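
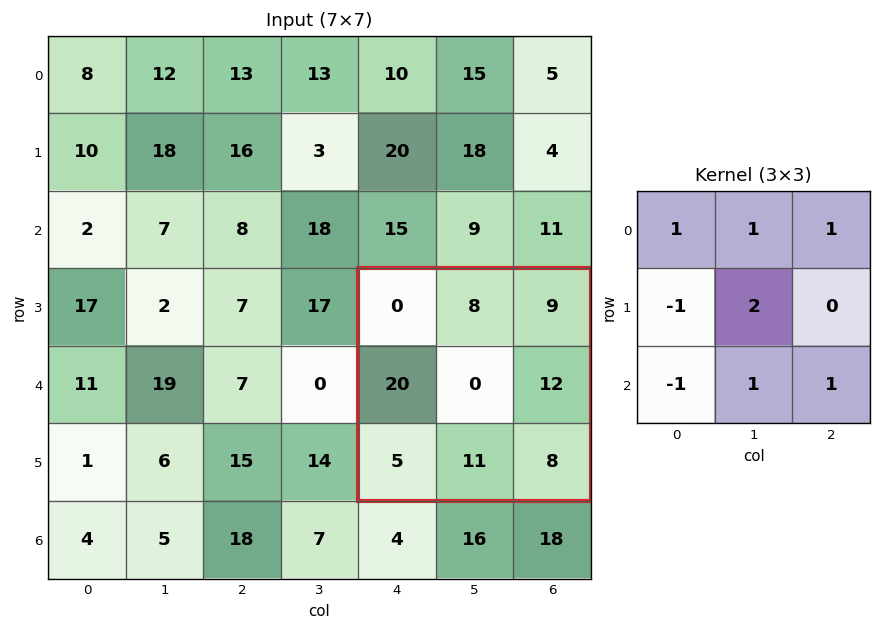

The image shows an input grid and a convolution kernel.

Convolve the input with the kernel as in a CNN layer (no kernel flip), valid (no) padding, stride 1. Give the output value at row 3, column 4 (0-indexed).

11

The receptive field on the input at this output position is [0 8 9 / 20 0 12 / 5 11 8]. Elementwise product with the kernel and sum: 0·1 + 8·1 + 9·1 + 20·-1 + 0·2 + 5·-1 + 11·1 + 8·1.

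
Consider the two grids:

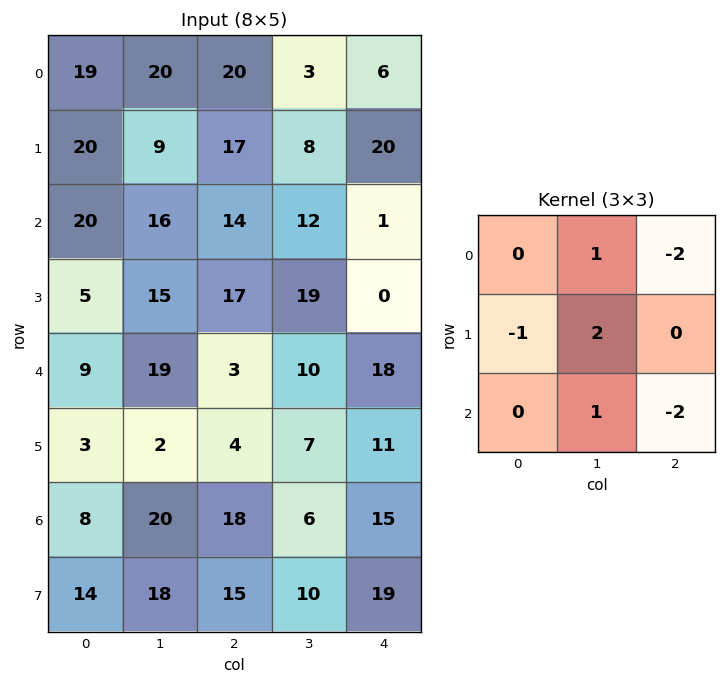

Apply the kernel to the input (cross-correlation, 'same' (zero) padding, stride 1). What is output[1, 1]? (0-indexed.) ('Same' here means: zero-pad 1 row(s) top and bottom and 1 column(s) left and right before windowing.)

-34

The receptive field on the zero-padded input at this output position is [19 20 20 / 20 9 17 / 20 16 14]. Elementwise product with the kernel and sum: 20·1 + 20·-2 + 20·-1 + 9·2 + 16·1 + 14·-2.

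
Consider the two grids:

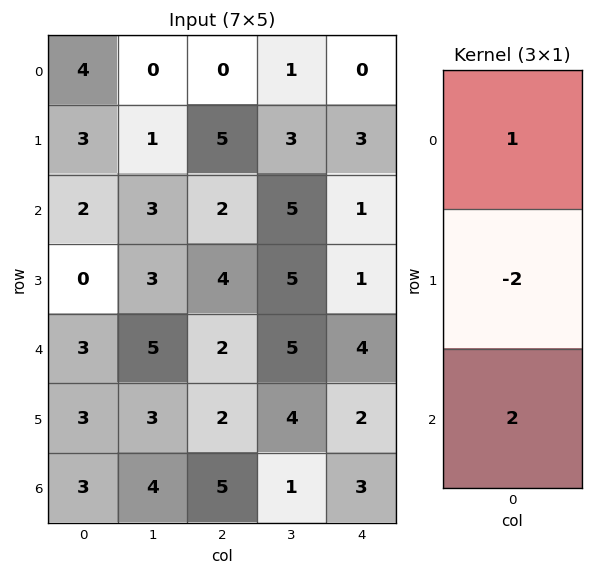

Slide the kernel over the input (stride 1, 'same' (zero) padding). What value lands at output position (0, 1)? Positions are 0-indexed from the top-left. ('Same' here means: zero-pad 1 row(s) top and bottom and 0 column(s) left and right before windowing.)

2

The receptive field on the zero-padded input at this output position is [0 / 0 / 1]. Elementwise product with the kernel and sum: 0·1 + 0·-2 + 1·2.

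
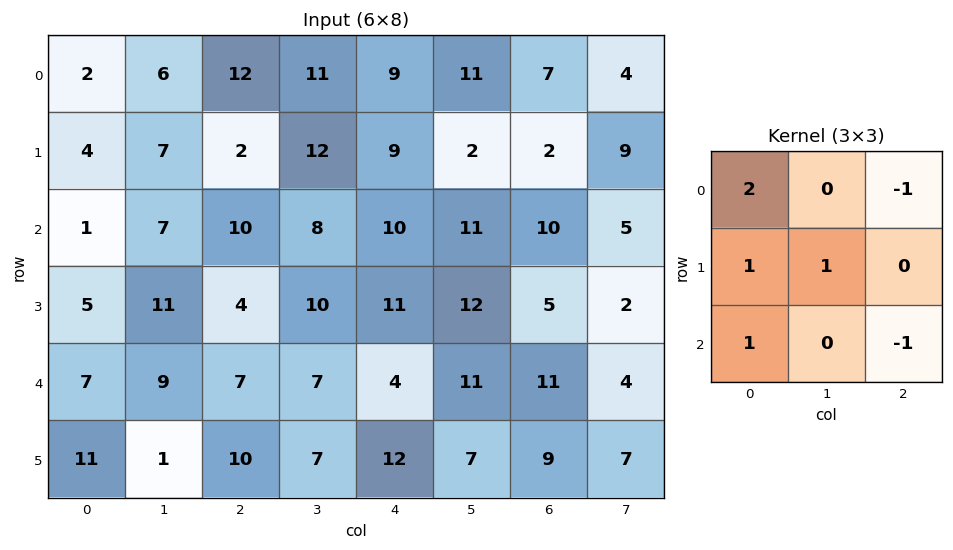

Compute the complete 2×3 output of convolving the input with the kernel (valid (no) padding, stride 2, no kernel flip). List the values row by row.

-6 29 22
8 27 26

Output[0,0]: The receptive field on the input at this output position is [2 6 12 / 4 7 2 / 1 7 10]. Elementwise product with the kernel and sum: 2·2 + 12·-1 + 4·1 + 7·1 + 1·1 + 10·-1.
Output[0,1]: The receptive field on the input at this output position is [12 11 9 / 2 12 9 / 10 8 10]. Elementwise product with the kernel and sum: 12·2 + 9·-1 + 2·1 + 12·1 + 10·1 + 10·-1.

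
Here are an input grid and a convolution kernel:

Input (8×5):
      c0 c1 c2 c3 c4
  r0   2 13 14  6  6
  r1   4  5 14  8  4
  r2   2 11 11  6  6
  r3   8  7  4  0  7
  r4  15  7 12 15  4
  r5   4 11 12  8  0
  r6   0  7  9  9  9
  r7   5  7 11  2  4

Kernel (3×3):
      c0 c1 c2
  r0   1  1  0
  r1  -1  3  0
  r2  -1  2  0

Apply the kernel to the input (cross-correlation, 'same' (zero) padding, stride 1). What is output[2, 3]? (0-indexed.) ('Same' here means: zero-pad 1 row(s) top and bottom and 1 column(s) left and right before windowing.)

The receptive field on the zero-padded input at this output position is [14 8 4 / 11 6 6 / 4 0 7]. Elementwise product with the kernel and sum: 14·1 + 8·1 + 11·-1 + 6·3 + 4·-1 + 0·2.

25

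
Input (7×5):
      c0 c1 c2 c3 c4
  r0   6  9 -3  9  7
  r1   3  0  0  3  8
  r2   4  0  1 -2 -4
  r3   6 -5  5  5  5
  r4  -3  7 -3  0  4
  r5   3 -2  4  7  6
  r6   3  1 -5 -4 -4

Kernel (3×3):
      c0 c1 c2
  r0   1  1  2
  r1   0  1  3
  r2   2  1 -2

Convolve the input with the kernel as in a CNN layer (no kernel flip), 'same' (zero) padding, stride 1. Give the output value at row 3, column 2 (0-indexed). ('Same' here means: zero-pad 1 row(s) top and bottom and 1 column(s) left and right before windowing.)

28

The receptive field on the zero-padded input at this output position is [0 1 -2 / -5 5 5 / 7 -3 0]. Elementwise product with the kernel and sum: 0·1 + 1·1 + -2·2 + 5·1 + 5·3 + 7·2 + -3·1 + 0·-2.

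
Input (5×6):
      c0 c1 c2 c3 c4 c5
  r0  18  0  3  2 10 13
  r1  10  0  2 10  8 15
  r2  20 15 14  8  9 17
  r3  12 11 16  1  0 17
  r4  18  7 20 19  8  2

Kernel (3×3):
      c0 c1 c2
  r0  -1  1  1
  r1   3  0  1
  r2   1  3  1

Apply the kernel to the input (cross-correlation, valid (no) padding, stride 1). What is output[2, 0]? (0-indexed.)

120

The receptive field on the input at this output position is [20 15 14 / 12 11 16 / 18 7 20]. Elementwise product with the kernel and sum: 20·-1 + 15·1 + 14·1 + 12·3 + 16·1 + 18·1 + 7·3 + 20·1.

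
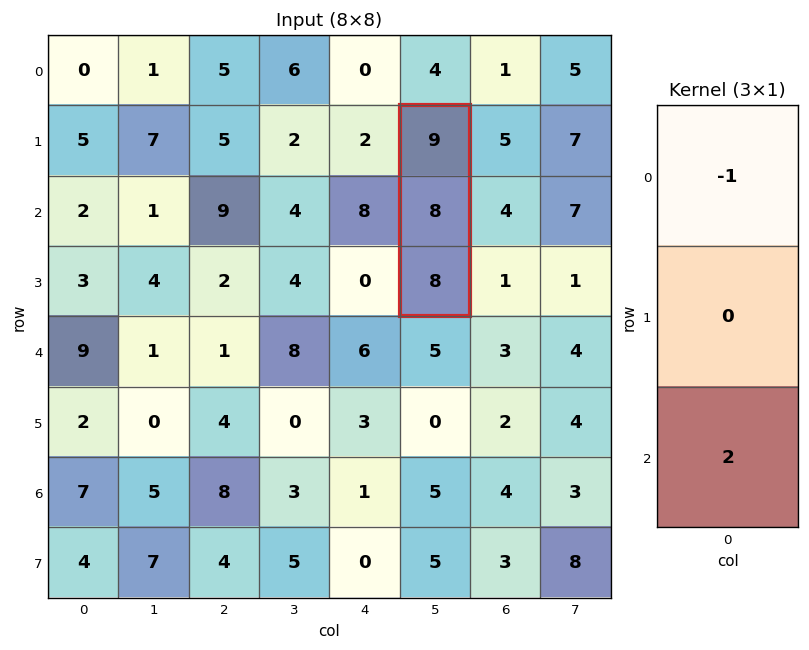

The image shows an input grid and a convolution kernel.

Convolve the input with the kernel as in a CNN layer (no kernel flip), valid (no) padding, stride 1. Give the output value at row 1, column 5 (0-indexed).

The receptive field on the input at this output position is [9 / 8 / 8]. Elementwise product with the kernel and sum: 9·-1 + 8·2.

7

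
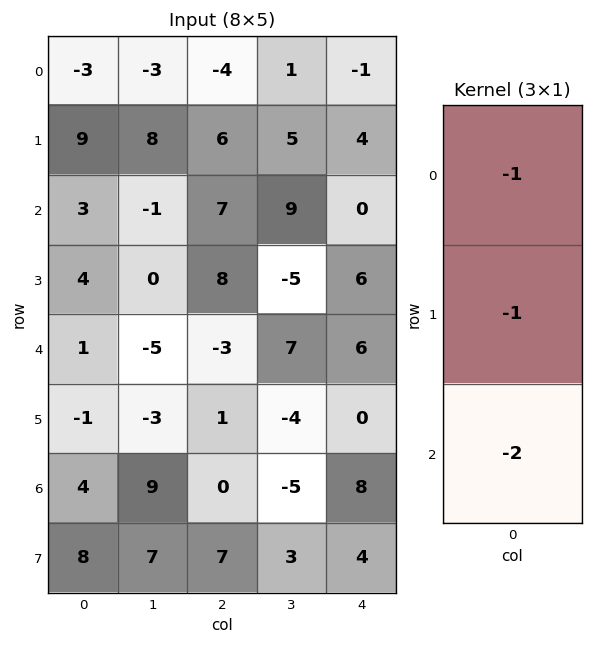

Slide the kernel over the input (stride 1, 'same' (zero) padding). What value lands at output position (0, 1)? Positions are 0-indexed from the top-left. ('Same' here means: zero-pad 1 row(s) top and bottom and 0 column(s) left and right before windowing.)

-13

The receptive field on the zero-padded input at this output position is [0 / -3 / 8]. Elementwise product with the kernel and sum: 0·-1 + -3·-1 + 8·-2.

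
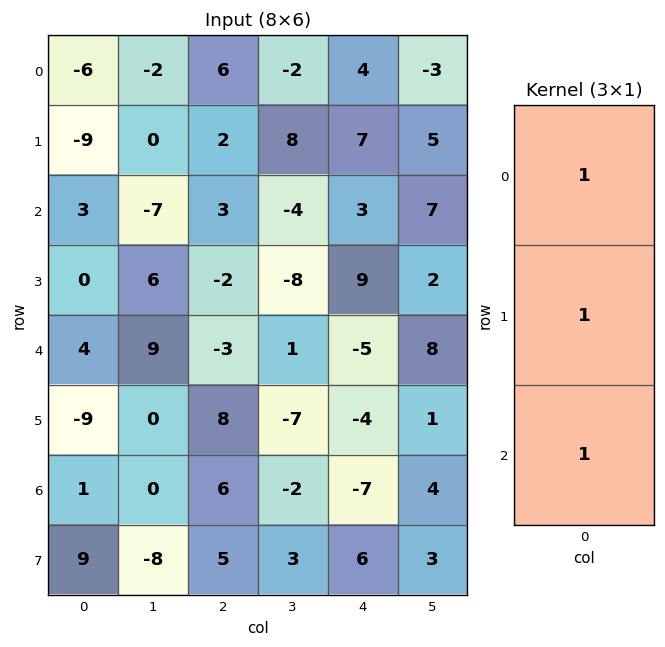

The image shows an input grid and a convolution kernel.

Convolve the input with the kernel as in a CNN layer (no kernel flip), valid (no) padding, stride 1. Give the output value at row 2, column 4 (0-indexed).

7

The receptive field on the input at this output position is [3 / 9 / -5]. Elementwise product with the kernel and sum: 3·1 + 9·1 + -5·1.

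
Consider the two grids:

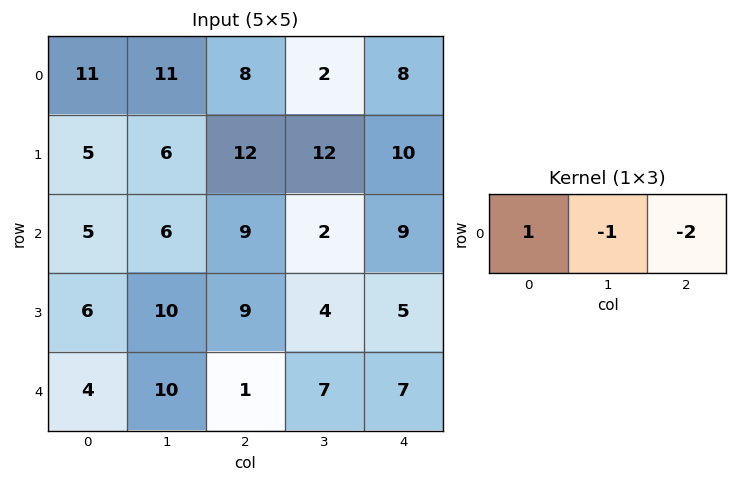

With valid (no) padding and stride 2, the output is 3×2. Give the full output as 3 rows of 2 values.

-16 -10
-19 -11
-8 -20

Output[0,0]: The receptive field on the input at this output position is [11 11 8]. Elementwise product with the kernel and sum: 11·1 + 11·-1 + 8·-2.
Output[0,1]: The receptive field on the input at this output position is [8 2 8]. Elementwise product with the kernel and sum: 8·1 + 2·-1 + 8·-2.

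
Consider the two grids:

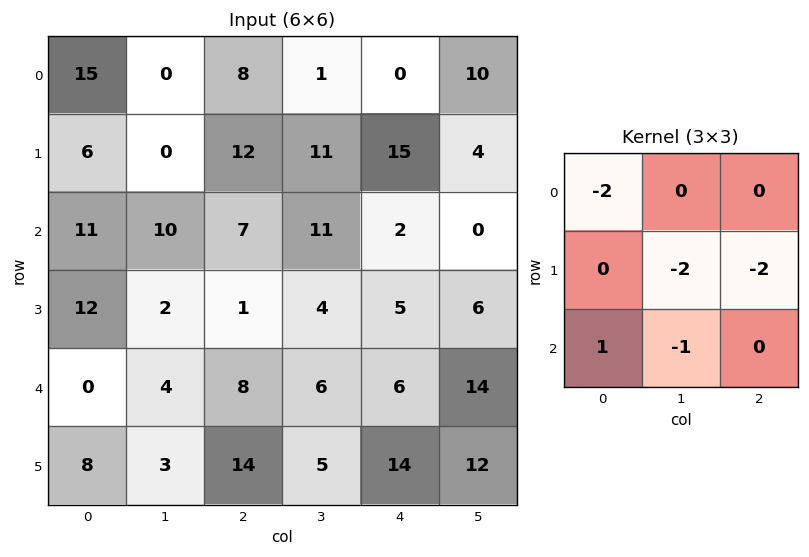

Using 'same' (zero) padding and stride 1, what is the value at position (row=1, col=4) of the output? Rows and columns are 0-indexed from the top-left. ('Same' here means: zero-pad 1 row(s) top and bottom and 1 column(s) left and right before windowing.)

-31

The receptive field on the zero-padded input at this output position is [1 0 10 / 11 15 4 / 11 2 0]. Elementwise product with the kernel and sum: 1·-2 + 15·-2 + 4·-2 + 11·1 + 2·-1.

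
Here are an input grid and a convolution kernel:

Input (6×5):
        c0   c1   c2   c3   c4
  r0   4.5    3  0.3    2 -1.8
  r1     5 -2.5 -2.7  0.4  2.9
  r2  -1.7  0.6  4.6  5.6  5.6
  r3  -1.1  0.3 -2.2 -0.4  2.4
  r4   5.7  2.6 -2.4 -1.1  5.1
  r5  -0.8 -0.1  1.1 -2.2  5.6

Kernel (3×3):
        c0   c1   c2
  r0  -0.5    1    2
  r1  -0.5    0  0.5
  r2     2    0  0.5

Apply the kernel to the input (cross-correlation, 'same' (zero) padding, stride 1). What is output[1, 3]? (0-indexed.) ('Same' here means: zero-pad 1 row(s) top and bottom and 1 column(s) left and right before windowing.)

The receptive field on the zero-padded input at this output position is [0.3 2 -1.8 / -2.7 0.4 2.9 / 4.6 5.6 5.6]. Elementwise product with the kernel and sum: 0.3·-0.5 + 2·1 + -1.8·2 + -2.7·-0.5 + 2.9·0.5 + 4.6·2 + 5.6·0.5.

13.05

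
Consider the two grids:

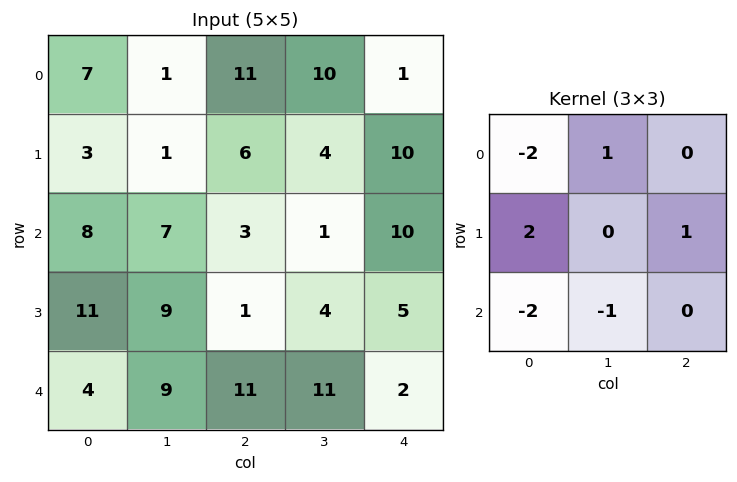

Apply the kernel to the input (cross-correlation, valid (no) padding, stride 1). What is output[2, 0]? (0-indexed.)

-3

The receptive field on the input at this output position is [8 7 3 / 11 9 1 / 4 9 11]. Elementwise product with the kernel and sum: 8·-2 + 7·1 + 11·2 + 1·1 + 4·-2 + 9·-1.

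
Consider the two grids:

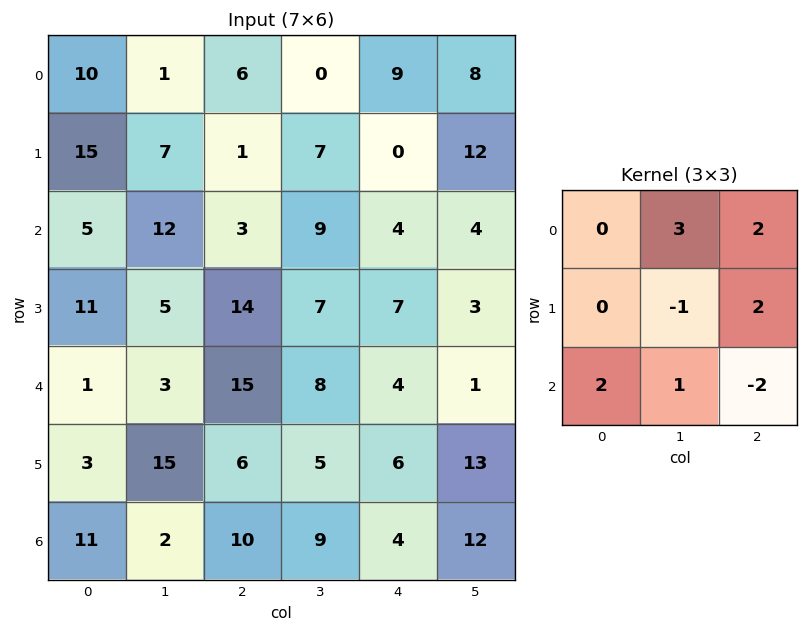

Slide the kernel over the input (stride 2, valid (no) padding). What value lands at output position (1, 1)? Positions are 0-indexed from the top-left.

The receptive field on the input at this output position is [3 9 4 / 14 7 7 / 15 8 4]. Elementwise product with the kernel and sum: 9·3 + 4·2 + 7·-1 + 7·2 + 15·2 + 8·1 + 4·-2.

72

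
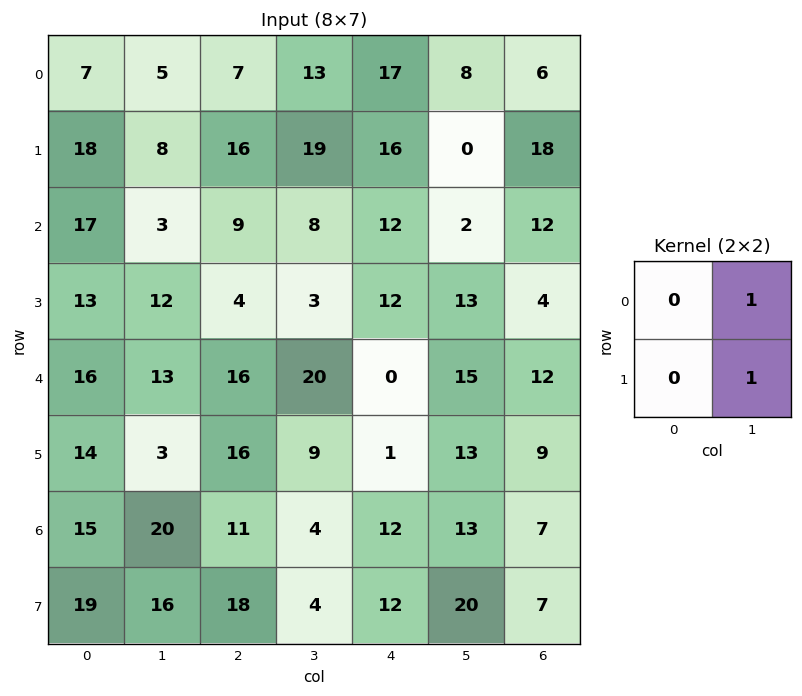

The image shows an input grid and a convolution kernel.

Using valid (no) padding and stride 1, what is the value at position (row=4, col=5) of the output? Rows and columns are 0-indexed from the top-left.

21

The receptive field on the input at this output position is [15 12 / 13 9]. Elementwise product with the kernel and sum: 12·1 + 9·1.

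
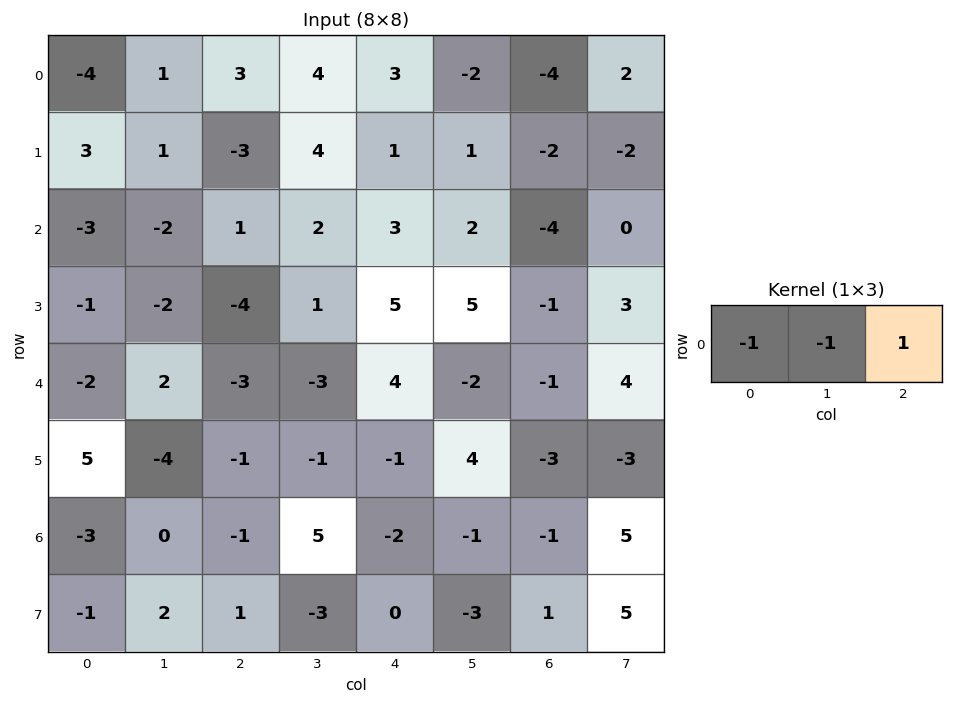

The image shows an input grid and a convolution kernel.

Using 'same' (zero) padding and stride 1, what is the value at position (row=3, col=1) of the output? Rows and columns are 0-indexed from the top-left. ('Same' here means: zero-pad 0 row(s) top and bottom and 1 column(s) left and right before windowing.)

The receptive field on the zero-padded input at this output position is [-1 -2 -4]. Elementwise product with the kernel and sum: -1·-1 + -2·-1 + -4·1.

-1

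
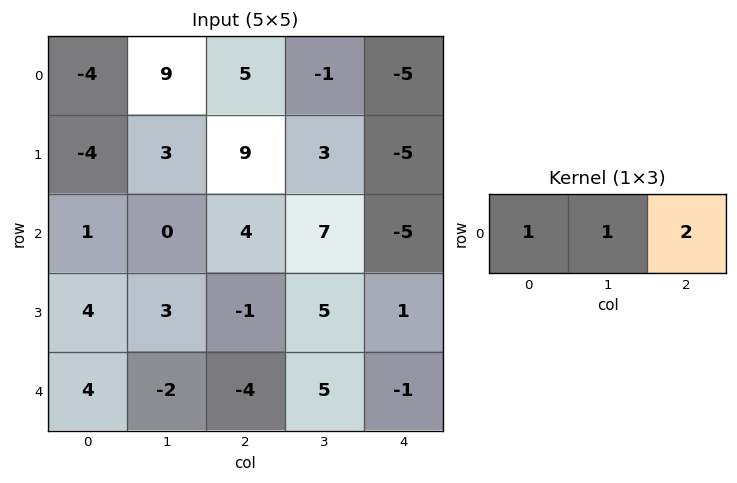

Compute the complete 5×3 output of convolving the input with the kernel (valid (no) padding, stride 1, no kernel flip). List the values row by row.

15 12 -6
17 18 2
9 18 1
5 12 6
-6 4 -1

Output[0,0]: The receptive field on the input at this output position is [-4 9 5]. Elementwise product with the kernel and sum: -4·1 + 9·1 + 5·2.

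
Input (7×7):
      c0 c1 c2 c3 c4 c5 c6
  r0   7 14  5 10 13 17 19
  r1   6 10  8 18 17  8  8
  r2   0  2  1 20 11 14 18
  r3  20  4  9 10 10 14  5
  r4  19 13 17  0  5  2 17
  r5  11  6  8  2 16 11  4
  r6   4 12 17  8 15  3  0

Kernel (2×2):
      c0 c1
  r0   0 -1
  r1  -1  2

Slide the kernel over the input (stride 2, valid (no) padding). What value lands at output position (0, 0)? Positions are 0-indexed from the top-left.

The receptive field on the input at this output position is [7 14 / 6 10]. Elementwise product with the kernel and sum: 14·-1 + 6·-1 + 10·2.

0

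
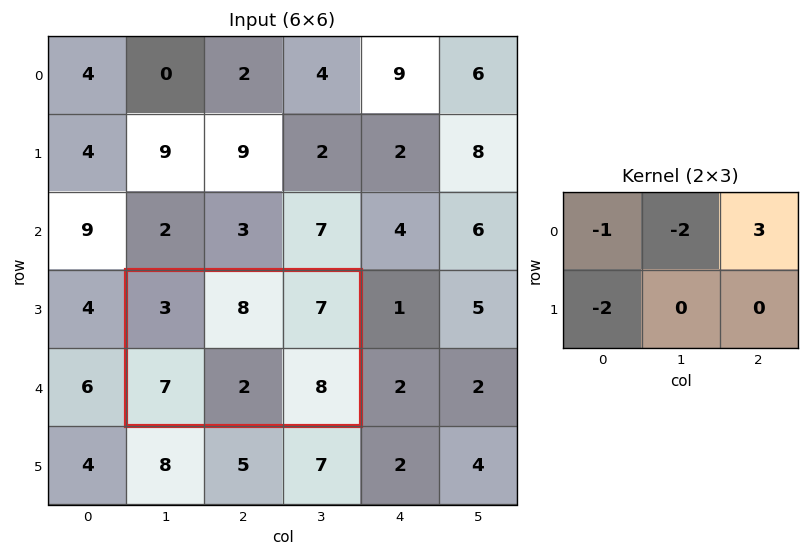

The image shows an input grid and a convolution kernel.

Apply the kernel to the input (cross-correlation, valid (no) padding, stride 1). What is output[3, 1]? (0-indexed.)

The receptive field on the input at this output position is [3 8 7 / 7 2 8]. Elementwise product with the kernel and sum: 3·-1 + 8·-2 + 7·3 + 7·-2.

-12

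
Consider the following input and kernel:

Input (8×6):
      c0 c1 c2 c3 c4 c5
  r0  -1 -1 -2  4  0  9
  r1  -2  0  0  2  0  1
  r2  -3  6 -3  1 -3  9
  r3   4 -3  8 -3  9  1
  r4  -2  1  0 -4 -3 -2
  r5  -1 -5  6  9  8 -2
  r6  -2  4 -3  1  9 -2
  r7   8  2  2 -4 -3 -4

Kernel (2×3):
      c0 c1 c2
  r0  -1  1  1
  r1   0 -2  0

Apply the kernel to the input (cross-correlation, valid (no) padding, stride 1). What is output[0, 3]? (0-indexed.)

The receptive field on the input at this output position is [4 0 9 / 2 0 1]. Elementwise product with the kernel and sum: 4·-1 + 0·1 + 9·1 + 0·-2.

5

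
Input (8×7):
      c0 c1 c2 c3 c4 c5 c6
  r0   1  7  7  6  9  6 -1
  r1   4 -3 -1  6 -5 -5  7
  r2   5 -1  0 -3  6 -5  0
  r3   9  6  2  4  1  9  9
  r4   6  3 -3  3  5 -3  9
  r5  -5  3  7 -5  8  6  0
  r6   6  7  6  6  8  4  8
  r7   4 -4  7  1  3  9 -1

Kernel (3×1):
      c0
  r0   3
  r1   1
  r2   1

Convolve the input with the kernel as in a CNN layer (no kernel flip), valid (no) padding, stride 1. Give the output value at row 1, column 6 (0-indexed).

The receptive field on the input at this output position is [7 / 0 / 9]. Elementwise product with the kernel and sum: 7·3 + 0·1 + 9·1.

30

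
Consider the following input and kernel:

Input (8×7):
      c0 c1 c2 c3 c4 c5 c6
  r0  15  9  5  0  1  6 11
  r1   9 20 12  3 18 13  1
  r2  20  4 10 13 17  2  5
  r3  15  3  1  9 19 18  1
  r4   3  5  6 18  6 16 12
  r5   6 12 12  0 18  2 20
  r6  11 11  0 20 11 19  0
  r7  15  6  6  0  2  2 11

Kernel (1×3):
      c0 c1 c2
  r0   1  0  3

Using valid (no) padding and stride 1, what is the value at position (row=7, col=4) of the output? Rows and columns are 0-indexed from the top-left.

The receptive field on the input at this output position is [2 2 11]. Elementwise product with the kernel and sum: 2·1 + 11·3.

35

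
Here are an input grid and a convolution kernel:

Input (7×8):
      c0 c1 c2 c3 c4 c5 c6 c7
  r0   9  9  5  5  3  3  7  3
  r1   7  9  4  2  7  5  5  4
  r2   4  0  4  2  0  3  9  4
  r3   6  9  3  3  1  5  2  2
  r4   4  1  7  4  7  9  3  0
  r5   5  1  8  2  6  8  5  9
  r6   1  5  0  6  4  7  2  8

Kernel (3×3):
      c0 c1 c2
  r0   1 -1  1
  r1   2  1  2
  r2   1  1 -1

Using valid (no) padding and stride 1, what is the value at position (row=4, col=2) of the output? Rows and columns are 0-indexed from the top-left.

The receptive field on the input at this output position is [7 4 7 / 8 2 6 / 0 6 4]. Elementwise product with the kernel and sum: 7·1 + 4·-1 + 7·1 + 8·2 + 2·1 + 6·2 + 0·1 + 6·1 + 4·-1.

42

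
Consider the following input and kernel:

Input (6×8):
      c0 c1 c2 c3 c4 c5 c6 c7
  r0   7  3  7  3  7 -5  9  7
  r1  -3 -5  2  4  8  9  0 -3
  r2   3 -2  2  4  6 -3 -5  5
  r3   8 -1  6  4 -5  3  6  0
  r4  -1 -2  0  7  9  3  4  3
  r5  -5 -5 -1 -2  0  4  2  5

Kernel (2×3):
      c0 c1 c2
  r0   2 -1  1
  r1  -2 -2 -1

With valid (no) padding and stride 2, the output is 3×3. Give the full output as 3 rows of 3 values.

32 -2 -6
-10 -9 8
21 8 9

Output[0,0]: The receptive field on the input at this output position is [7 3 7 / -3 -5 2]. Elementwise product with the kernel and sum: 7·2 + 3·-1 + 7·1 + -3·-2 + -5·-2 + 2·-1.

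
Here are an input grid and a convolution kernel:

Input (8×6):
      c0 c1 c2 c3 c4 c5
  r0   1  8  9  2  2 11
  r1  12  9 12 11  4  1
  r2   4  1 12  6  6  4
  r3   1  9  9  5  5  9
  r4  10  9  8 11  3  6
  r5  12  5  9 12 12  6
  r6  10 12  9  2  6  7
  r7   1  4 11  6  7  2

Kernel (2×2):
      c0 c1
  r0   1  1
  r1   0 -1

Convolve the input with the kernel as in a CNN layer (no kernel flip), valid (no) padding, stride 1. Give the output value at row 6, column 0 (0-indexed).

18

The receptive field on the input at this output position is [10 12 / 1 4]. Elementwise product with the kernel and sum: 10·1 + 12·1 + 4·-1.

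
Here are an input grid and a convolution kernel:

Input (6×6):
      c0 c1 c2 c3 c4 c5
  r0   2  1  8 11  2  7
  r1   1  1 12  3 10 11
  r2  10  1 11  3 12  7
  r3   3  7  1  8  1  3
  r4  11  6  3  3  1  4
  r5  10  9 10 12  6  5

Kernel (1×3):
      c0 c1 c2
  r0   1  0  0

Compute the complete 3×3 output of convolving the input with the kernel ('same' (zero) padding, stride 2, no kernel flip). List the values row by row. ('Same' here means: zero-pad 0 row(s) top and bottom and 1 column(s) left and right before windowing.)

Output[0,0]: The receptive field on the zero-padded input at this output position is [0 2 1]. Elementwise product with the kernel and sum: 0·1.

0 1 11
0 1 3
0 6 3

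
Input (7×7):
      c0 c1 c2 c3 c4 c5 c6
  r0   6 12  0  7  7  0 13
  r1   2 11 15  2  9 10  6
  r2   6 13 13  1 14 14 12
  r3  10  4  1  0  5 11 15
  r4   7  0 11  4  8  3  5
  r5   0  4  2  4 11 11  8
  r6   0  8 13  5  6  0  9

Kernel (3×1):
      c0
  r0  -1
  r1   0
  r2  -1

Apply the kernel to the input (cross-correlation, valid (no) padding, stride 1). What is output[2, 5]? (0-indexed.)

-17

The receptive field on the input at this output position is [14 / 11 / 3]. Elementwise product with the kernel and sum: 14·-1 + 3·-1.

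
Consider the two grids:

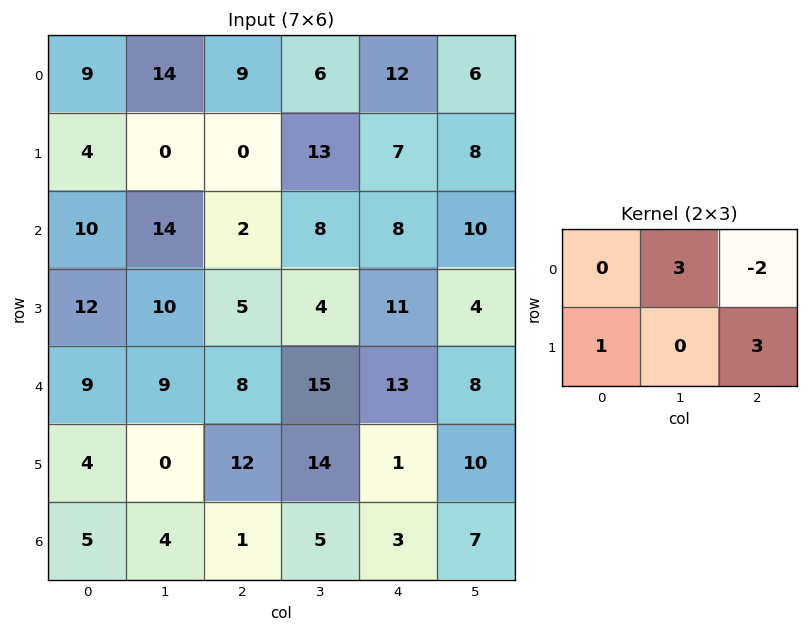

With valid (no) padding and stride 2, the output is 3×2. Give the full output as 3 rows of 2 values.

28 15
65 46
51 34

Output[0,0]: The receptive field on the input at this output position is [9 14 9 / 4 0 0]. Elementwise product with the kernel and sum: 14·3 + 9·-2 + 4·1 + 0·3.
Output[0,1]: The receptive field on the input at this output position is [9 6 12 / 0 13 7]. Elementwise product with the kernel and sum: 6·3 + 12·-2 + 0·1 + 7·3.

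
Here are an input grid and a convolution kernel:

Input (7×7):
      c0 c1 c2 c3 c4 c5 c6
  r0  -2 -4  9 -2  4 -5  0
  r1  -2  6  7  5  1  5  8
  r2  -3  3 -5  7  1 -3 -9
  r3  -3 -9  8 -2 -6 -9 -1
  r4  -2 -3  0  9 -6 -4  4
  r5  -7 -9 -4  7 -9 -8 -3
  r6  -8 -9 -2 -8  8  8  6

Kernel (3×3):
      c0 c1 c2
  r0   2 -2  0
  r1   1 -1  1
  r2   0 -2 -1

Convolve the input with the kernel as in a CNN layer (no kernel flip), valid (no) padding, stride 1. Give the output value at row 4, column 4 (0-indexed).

The receptive field on the input at this output position is [-6 -4 4 / -9 -8 -3 / 8 8 6]. Elementwise product with the kernel and sum: -6·2 + -4·-2 + -9·1 + -8·-1 + -3·1 + 8·-2 + 6·-1.

-30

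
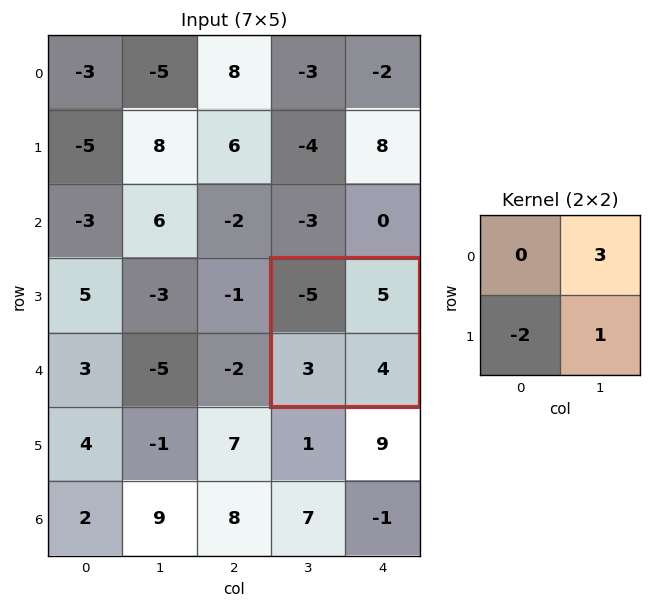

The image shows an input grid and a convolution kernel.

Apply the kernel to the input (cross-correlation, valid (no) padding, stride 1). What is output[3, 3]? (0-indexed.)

The receptive field on the input at this output position is [-5 5 / 3 4]. Elementwise product with the kernel and sum: 5·3 + 3·-2 + 4·1.

13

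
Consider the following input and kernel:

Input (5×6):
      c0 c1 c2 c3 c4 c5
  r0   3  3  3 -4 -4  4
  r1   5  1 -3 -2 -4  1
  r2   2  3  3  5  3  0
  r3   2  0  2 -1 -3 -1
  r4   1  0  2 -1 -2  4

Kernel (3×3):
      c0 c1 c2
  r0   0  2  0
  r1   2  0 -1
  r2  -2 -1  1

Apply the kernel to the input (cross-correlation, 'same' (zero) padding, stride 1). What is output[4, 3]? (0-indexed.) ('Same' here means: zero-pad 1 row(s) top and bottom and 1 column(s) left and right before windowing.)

The receptive field on the zero-padded input at this output position is [2 -1 -3 / 2 -1 -2 / 0 0 0]. Elementwise product with the kernel and sum: -1·2 + 2·2 + -2·-1 + 0·-2 + 0·-1 + 0·1.

4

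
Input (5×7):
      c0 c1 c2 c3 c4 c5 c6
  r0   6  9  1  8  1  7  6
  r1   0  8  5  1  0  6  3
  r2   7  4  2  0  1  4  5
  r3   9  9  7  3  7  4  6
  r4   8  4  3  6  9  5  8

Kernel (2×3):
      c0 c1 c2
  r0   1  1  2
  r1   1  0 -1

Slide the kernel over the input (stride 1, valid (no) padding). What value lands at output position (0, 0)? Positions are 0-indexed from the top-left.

12

The receptive field on the input at this output position is [6 9 1 / 0 8 5]. Elementwise product with the kernel and sum: 6·1 + 9·1 + 1·2 + 0·1 + 5·-1.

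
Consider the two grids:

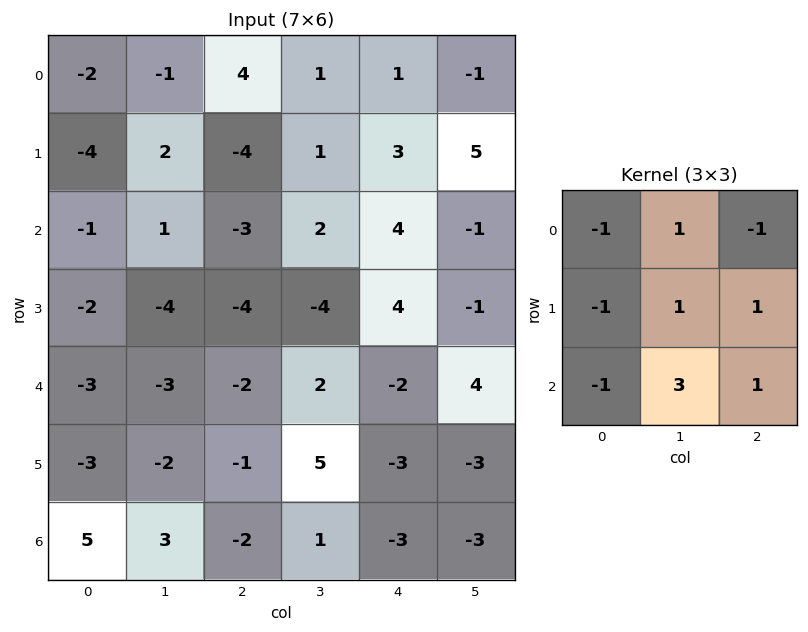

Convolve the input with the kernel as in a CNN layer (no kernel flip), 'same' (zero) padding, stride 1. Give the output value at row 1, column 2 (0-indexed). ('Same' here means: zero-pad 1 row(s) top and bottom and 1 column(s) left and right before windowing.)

The receptive field on the zero-padded input at this output position is [-1 4 1 / 2 -4 1 / 1 -3 2]. Elementwise product with the kernel and sum: -1·-1 + 4·1 + 1·-1 + 2·-1 + -4·1 + 1·1 + 1·-1 + -3·3 + 2·1.

-9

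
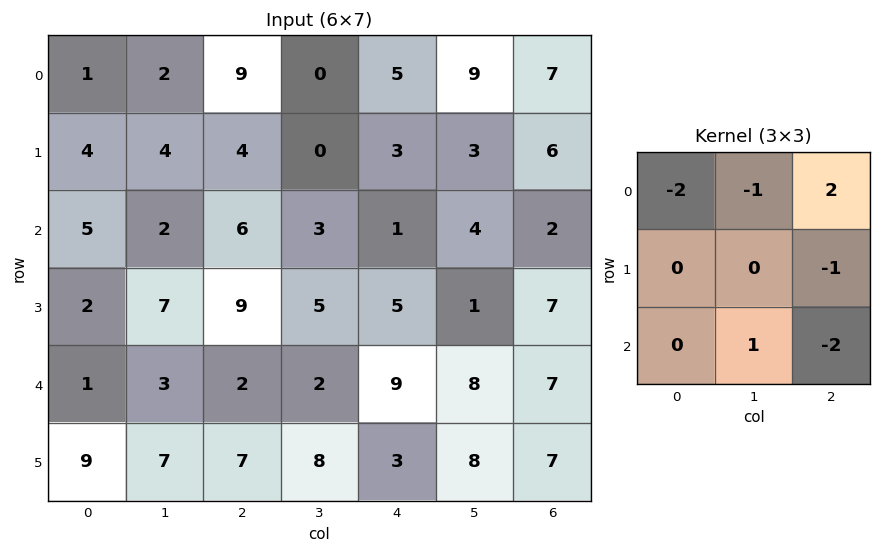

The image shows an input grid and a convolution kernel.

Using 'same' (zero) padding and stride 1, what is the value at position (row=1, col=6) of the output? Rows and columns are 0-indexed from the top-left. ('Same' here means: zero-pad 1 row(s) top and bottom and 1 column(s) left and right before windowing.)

The receptive field on the zero-padded input at this output position is [9 7 0 / 3 6 0 / 4 2 0]. Elementwise product with the kernel and sum: 9·-2 + 7·-1 + 0·2 + 0·-1 + 2·1 + 0·-2.

-23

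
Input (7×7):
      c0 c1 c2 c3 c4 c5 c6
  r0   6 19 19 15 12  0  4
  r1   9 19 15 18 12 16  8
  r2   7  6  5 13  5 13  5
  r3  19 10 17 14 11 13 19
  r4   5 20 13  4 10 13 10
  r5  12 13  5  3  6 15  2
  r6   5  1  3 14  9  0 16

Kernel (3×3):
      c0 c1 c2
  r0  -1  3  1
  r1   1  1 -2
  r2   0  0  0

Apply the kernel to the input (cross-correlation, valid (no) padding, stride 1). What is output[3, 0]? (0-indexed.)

27

The receptive field on the input at this output position is [19 10 17 / 5 20 13 / 12 13 5]. Elementwise product with the kernel and sum: 19·-1 + 10·3 + 17·1 + 5·1 + 20·1 + 13·-2.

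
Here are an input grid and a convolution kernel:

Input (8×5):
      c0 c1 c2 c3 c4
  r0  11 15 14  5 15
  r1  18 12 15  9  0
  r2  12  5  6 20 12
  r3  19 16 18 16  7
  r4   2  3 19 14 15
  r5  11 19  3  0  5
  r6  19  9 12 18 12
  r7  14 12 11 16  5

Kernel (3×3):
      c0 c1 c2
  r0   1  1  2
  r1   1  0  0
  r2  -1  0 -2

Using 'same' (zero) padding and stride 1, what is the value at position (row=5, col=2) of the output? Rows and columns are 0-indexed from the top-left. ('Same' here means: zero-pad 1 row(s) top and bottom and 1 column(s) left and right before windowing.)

24

The receptive field on the zero-padded input at this output position is [3 19 14 / 19 3 0 / 9 12 18]. Elementwise product with the kernel and sum: 3·1 + 19·1 + 14·2 + 19·1 + 9·-1 + 18·-2.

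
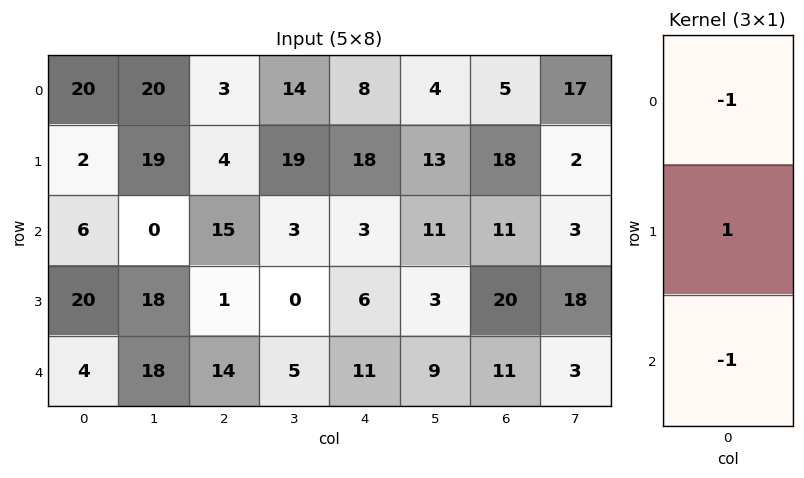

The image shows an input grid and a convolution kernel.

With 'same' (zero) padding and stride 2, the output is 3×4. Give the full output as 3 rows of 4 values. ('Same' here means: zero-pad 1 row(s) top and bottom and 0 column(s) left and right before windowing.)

18 -1 -10 -13
-16 10 -21 -27
-16 13 5 -9

Output[0,0]: The receptive field on the zero-padded input at this output position is [0 / 20 / 2]. Elementwise product with the kernel and sum: 0·-1 + 20·1 + 2·-1.
Output[0,1]: The receptive field on the zero-padded input at this output position is [0 / 3 / 4]. Elementwise product with the kernel and sum: 0·-1 + 3·1 + 4·-1.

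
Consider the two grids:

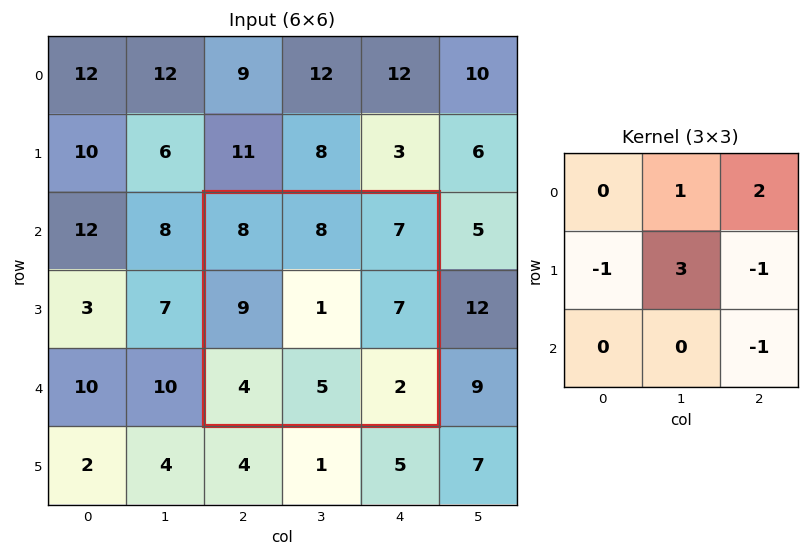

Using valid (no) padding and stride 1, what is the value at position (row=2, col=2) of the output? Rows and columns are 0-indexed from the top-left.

7

The receptive field on the input at this output position is [8 8 7 / 9 1 7 / 4 5 2]. Elementwise product with the kernel and sum: 8·1 + 7·2 + 9·-1 + 1·3 + 7·-1 + 2·-1.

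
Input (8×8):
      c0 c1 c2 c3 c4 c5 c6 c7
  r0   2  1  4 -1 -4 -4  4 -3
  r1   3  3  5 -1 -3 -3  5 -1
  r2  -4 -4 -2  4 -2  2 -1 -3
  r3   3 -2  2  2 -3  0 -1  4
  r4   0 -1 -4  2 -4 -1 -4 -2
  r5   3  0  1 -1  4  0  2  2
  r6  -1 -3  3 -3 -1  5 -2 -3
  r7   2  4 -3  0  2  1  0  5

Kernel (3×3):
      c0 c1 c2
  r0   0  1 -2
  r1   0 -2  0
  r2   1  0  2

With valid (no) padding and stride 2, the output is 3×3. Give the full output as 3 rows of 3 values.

-21 3 -10
-4 -8 -8
12 13 2

Output[0,0]: The receptive field on the input at this output position is [2 1 4 / 3 3 5 / -4 -4 -2]. Elementwise product with the kernel and sum: 1·1 + 4·-2 + 3·-2 + -4·1 + -2·2.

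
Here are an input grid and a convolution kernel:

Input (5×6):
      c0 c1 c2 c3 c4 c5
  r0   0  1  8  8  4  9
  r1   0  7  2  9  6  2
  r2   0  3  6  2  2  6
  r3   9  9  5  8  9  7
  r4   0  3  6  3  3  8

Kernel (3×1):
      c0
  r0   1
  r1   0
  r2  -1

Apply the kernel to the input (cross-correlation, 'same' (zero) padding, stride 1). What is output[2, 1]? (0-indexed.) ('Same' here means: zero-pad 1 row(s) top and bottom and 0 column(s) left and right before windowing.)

-2

The receptive field on the zero-padded input at this output position is [7 / 3 / 9]. Elementwise product with the kernel and sum: 7·1 + 9·-1.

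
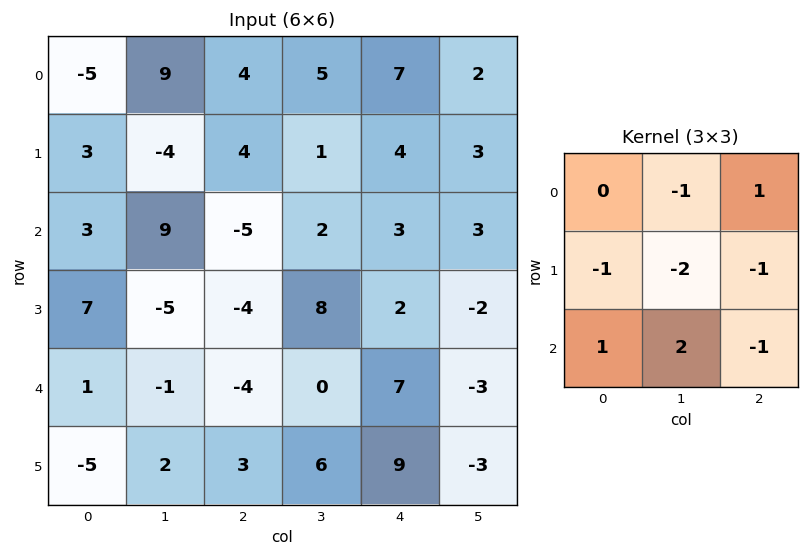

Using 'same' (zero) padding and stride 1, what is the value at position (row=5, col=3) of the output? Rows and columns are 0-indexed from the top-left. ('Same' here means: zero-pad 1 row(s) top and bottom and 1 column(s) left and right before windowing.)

-17

The receptive field on the zero-padded input at this output position is [-4 0 7 / 3 6 9 / 0 0 0]. Elementwise product with the kernel and sum: 0·-1 + 7·1 + 3·-1 + 6·-2 + 9·-1 + 0·1 + 0·2 + 0·-1.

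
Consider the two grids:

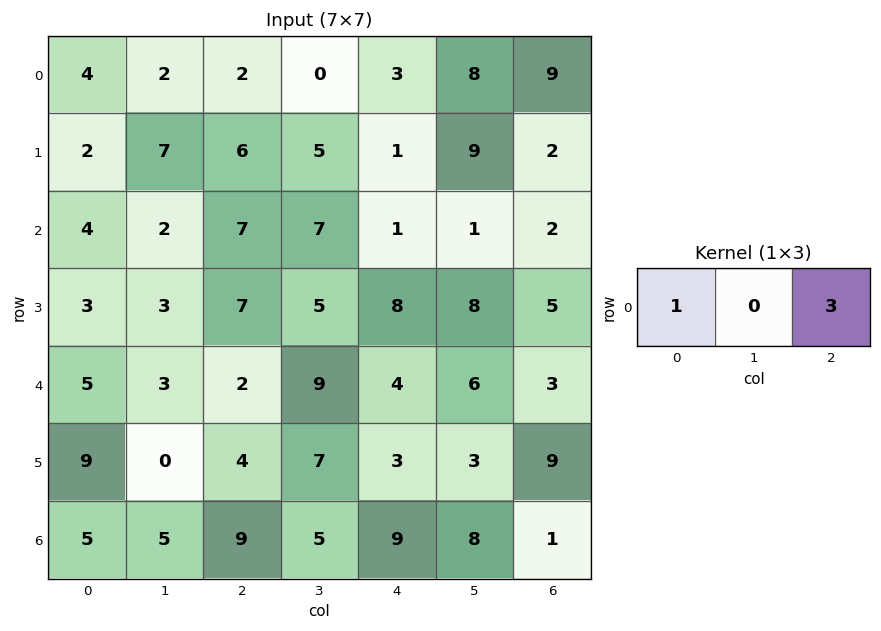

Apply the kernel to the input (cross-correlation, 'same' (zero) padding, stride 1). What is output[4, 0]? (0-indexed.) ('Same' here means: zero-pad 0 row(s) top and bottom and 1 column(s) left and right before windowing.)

The receptive field on the zero-padded input at this output position is [0 5 3]. Elementwise product with the kernel and sum: 0·1 + 3·3.

9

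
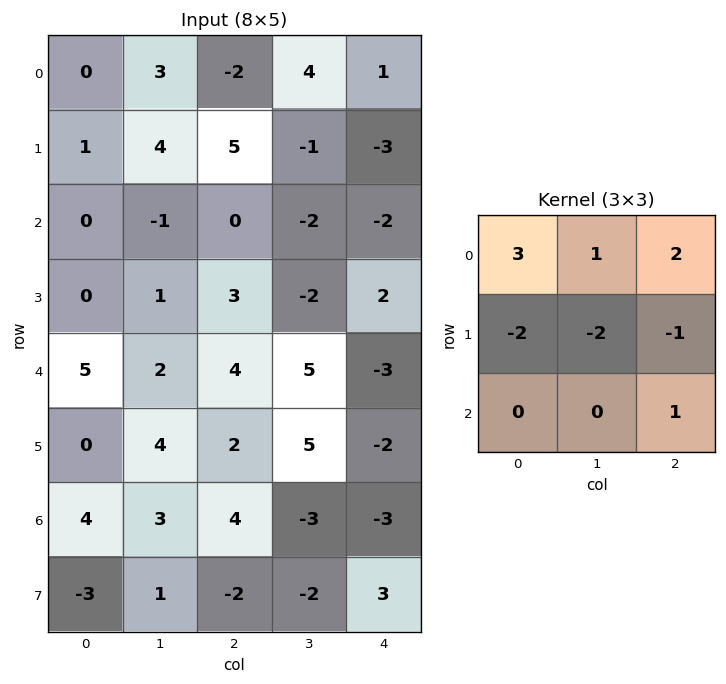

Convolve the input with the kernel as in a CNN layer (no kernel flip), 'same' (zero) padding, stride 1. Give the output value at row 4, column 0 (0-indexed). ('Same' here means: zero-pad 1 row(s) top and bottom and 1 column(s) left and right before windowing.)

-6

The receptive field on the zero-padded input at this output position is [0 0 1 / 0 5 2 / 0 0 4]. Elementwise product with the kernel and sum: 0·3 + 0·1 + 1·2 + 0·-2 + 5·-2 + 2·-1 + 4·1.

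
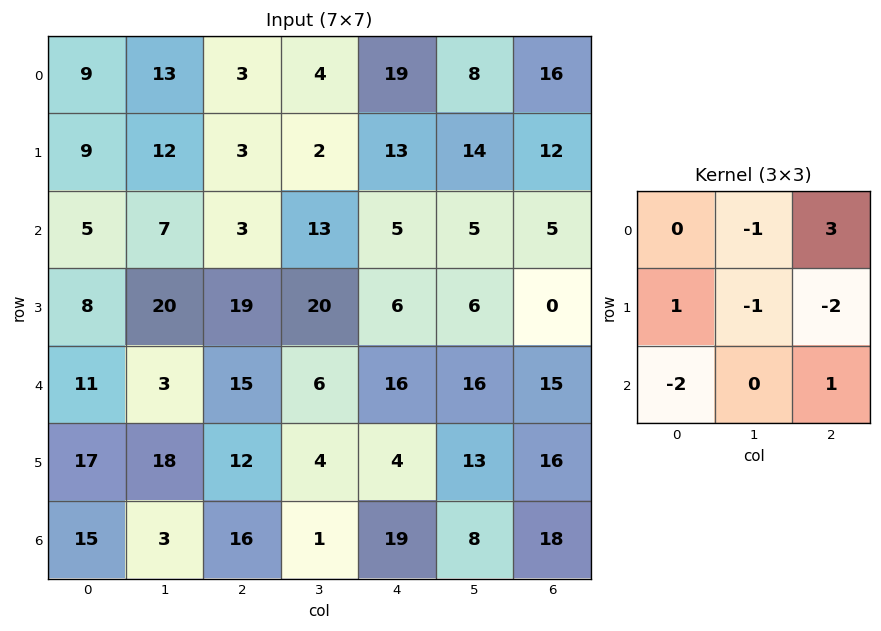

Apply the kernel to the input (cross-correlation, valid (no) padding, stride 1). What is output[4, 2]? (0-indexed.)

The receptive field on the input at this output position is [15 6 16 / 12 4 4 / 16 1 19]. Elementwise product with the kernel and sum: 6·-1 + 16·3 + 12·1 + 4·-1 + 4·-2 + 16·-2 + 19·1.

29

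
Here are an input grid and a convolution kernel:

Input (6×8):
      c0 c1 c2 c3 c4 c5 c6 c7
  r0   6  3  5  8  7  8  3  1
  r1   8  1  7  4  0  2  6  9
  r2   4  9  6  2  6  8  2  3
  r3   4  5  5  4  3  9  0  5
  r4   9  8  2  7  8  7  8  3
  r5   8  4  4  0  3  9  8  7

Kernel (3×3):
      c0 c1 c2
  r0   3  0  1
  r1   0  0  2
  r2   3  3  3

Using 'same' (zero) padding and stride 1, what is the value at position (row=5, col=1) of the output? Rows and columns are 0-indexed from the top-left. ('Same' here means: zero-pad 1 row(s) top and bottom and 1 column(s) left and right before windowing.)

37

The receptive field on the zero-padded input at this output position is [9 8 2 / 8 4 4 / 0 0 0]. Elementwise product with the kernel and sum: 9·3 + 2·1 + 4·2 + 0·3 + 0·3 + 0·3.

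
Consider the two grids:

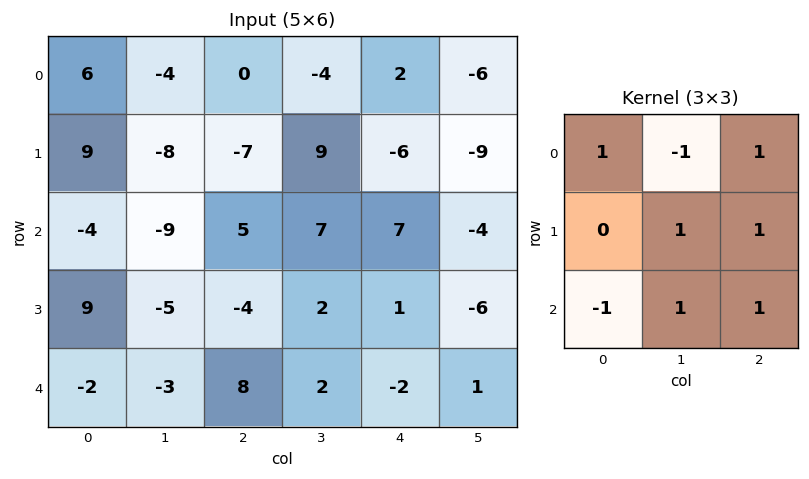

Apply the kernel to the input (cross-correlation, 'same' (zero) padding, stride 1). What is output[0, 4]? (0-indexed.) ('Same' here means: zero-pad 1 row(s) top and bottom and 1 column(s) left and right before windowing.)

-28

The receptive field on the zero-padded input at this output position is [0 0 0 / -4 2 -6 / 9 -6 -9]. Elementwise product with the kernel and sum: 0·1 + 0·-1 + 0·1 + 2·1 + -6·1 + 9·-1 + -6·1 + -9·1.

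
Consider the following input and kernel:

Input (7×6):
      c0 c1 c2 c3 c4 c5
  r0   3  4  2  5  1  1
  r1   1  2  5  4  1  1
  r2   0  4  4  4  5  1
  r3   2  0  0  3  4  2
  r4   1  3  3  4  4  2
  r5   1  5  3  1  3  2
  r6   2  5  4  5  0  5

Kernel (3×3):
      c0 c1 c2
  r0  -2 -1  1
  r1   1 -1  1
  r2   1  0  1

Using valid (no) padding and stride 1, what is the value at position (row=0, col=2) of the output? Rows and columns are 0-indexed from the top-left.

The receptive field on the input at this output position is [2 5 1 / 5 4 1 / 4 4 5]. Elementwise product with the kernel and sum: 2·-2 + 5·-1 + 1·1 + 5·1 + 4·-1 + 1·1 + 4·1 + 5·1.

3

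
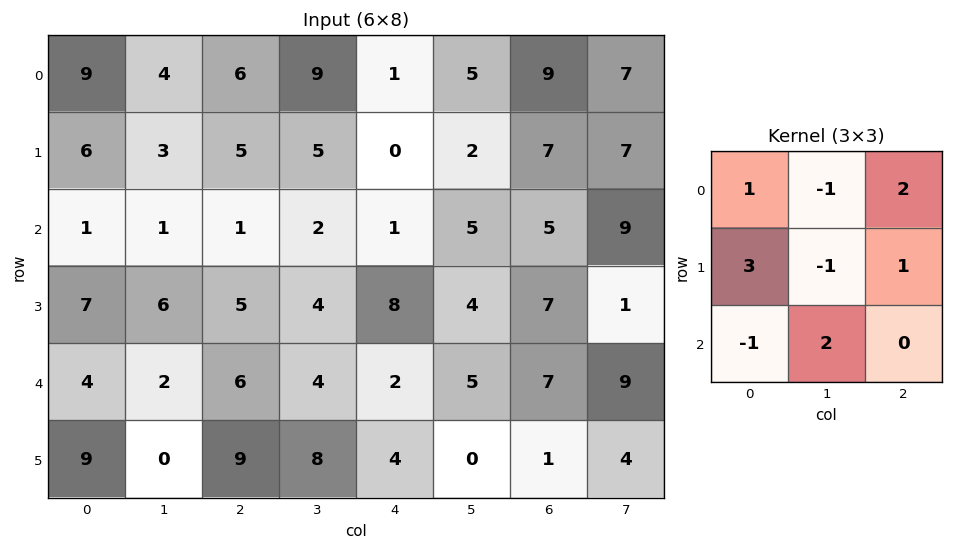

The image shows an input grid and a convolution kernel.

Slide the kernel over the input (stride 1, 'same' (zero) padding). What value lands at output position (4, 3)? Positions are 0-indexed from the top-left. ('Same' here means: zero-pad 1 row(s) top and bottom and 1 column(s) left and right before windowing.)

The receptive field on the zero-padded input at this output position is [5 4 8 / 6 4 2 / 9 8 4]. Elementwise product with the kernel and sum: 5·1 + 4·-1 + 8·2 + 6·3 + 4·-1 + 2·1 + 9·-1 + 8·2.

40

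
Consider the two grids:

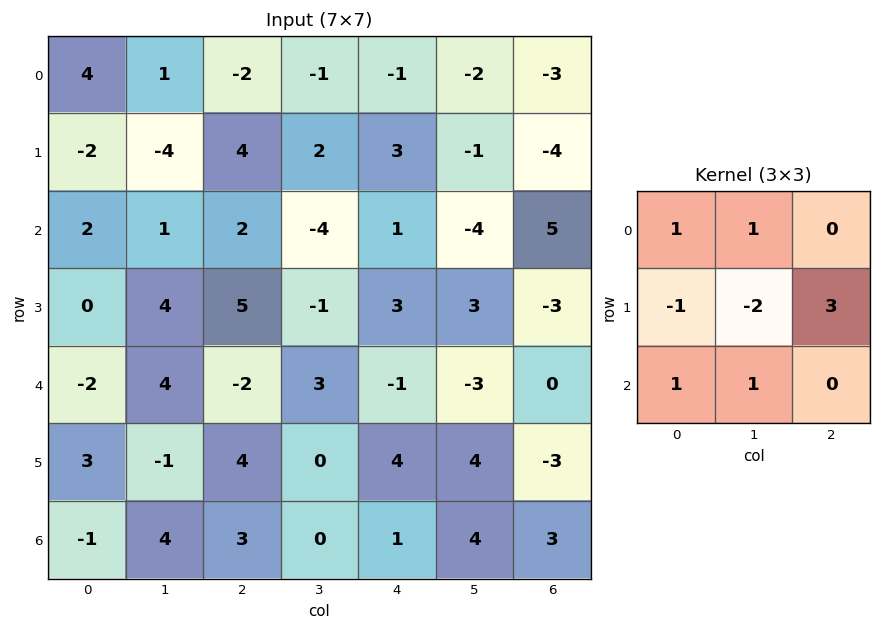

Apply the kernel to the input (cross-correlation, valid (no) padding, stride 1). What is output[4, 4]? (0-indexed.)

The receptive field on the input at this output position is [-1 -3 0 / 4 4 -3 / 1 4 3]. Elementwise product with the kernel and sum: -1·1 + -3·1 + 4·-1 + 4·-2 + -3·3 + 1·1 + 4·1.

-20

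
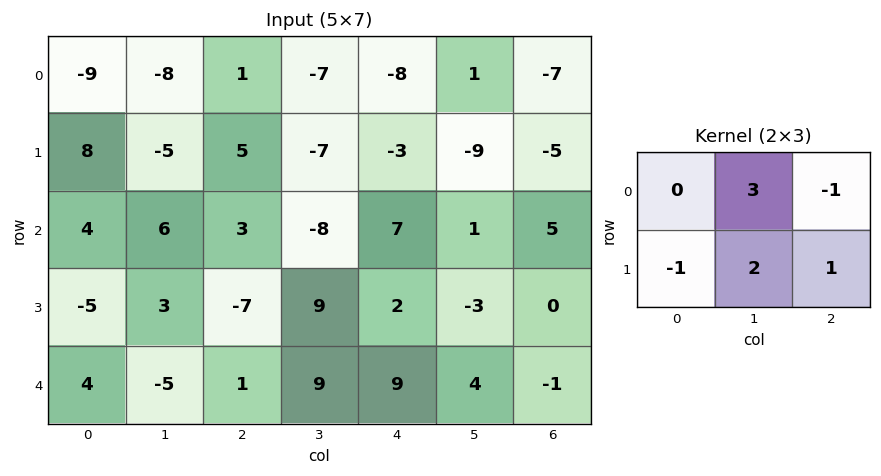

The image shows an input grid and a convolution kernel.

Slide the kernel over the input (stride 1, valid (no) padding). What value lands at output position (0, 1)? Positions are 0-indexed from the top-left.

18

The receptive field on the input at this output position is [-8 1 -7 / -5 5 -7]. Elementwise product with the kernel and sum: 1·3 + -7·-1 + -5·-1 + 5·2 + -7·1.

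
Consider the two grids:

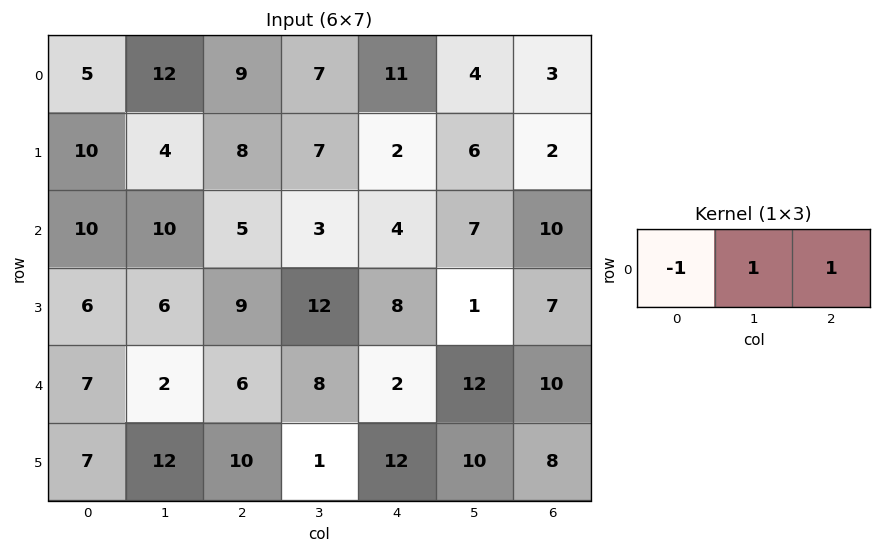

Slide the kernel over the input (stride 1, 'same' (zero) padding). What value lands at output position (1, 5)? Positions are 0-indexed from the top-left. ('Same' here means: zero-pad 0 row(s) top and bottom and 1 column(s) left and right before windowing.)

The receptive field on the zero-padded input at this output position is [2 6 2]. Elementwise product with the kernel and sum: 2·-1 + 6·1 + 2·1.

6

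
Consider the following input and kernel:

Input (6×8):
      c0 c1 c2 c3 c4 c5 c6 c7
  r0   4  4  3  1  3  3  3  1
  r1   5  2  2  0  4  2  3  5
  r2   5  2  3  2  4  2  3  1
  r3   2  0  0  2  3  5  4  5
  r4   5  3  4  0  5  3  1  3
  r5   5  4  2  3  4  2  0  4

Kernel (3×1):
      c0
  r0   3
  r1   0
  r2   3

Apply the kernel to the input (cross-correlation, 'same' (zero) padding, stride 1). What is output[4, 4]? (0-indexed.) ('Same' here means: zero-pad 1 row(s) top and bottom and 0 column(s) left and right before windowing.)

21

The receptive field on the zero-padded input at this output position is [3 / 5 / 4]. Elementwise product with the kernel and sum: 3·3 + 4·3.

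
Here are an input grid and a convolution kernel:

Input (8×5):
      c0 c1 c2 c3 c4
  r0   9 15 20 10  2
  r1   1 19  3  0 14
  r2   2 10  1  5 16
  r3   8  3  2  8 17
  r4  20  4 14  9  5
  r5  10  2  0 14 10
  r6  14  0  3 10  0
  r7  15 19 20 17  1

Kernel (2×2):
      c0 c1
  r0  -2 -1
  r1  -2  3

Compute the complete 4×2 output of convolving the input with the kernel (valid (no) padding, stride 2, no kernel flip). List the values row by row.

Output[0,0]: The receptive field on the input at this output position is [9 15 / 1 19]. Elementwise product with the kernel and sum: 9·-2 + 15·-1 + 1·-2 + 19·3.
Output[0,1]: The receptive field on the input at this output position is [20 10 / 3 0]. Elementwise product with the kernel and sum: 20·-2 + 10·-1 + 3·-2 + 0·3.

22 -56
-21 13
-58 5
-1 -5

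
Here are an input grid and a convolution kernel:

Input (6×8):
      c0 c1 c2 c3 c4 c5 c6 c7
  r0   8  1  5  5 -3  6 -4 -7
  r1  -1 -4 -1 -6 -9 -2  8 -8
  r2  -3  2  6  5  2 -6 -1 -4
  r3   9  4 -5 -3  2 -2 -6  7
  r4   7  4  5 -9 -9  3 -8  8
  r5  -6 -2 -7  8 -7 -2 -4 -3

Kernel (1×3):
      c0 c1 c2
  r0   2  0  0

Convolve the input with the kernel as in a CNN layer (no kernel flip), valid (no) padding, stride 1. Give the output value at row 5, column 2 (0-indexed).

-14

The receptive field on the input at this output position is [-7 8 -7]. Elementwise product with the kernel and sum: -7·2.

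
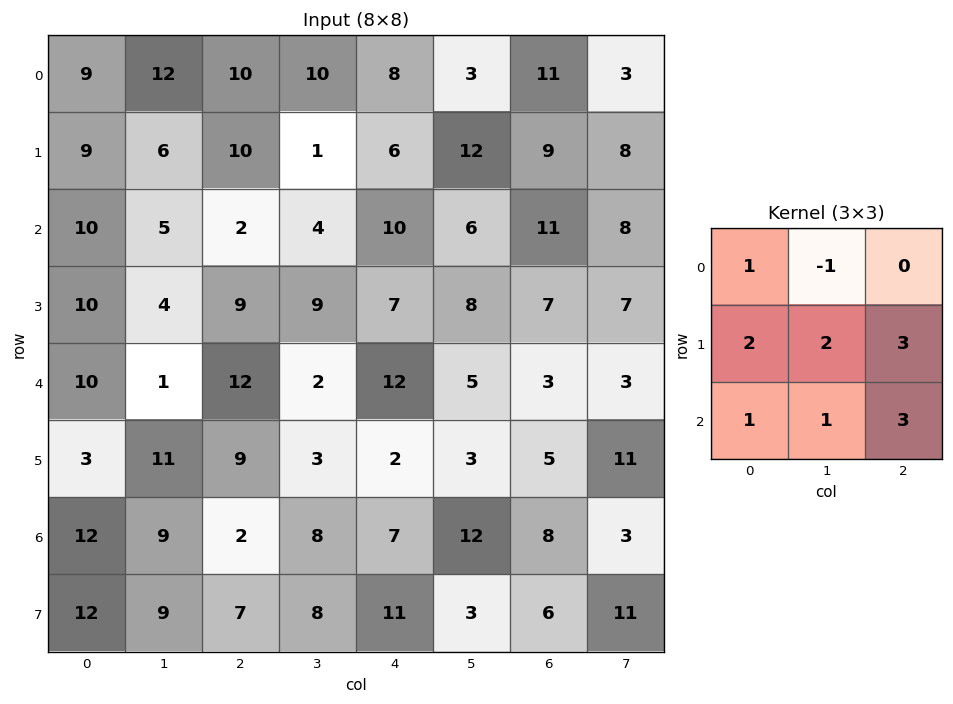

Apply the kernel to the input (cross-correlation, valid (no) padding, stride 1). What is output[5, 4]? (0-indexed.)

93

The receptive field on the input at this output position is [2 3 5 / 7 12 8 / 11 3 6]. Elementwise product with the kernel and sum: 2·1 + 3·-1 + 7·2 + 12·2 + 8·3 + 11·1 + 3·1 + 6·3.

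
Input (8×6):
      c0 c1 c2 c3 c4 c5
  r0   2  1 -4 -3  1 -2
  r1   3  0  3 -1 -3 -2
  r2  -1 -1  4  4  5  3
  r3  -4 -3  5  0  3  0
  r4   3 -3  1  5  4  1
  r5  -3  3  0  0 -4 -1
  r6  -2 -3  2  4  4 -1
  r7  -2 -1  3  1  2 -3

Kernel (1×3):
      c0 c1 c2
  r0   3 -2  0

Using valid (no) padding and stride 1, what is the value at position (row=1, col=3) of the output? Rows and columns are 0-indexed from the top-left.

3

The receptive field on the input at this output position is [-1 -3 -2]. Elementwise product with the kernel and sum: -1·3 + -3·-2.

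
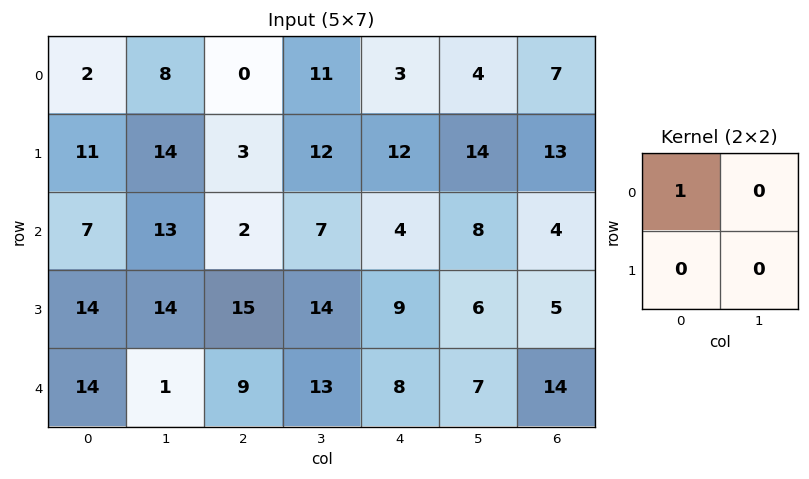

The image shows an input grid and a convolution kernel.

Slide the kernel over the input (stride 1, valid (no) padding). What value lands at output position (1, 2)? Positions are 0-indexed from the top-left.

The receptive field on the input at this output position is [3 12 / 2 7]. Elementwise product with the kernel and sum: 3·1.

3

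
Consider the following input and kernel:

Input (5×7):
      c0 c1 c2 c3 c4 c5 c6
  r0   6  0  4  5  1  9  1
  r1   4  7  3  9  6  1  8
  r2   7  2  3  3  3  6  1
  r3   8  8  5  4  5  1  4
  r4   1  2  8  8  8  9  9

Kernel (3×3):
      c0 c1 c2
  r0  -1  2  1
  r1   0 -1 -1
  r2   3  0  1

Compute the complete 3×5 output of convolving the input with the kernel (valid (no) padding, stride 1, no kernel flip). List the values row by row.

Output[0,0]: The receptive field on the input at this output position is [6 0 4 / 4 7 3 / 7 2 3]. Elementwise product with the kernel and sum: 6·-1 + 0·2 + 4·1 + 7·-1 + 3·-1 + 7·3 + 3·1.

12 10 4 14 19
37 30 35 8 16
-2 12 29 36 38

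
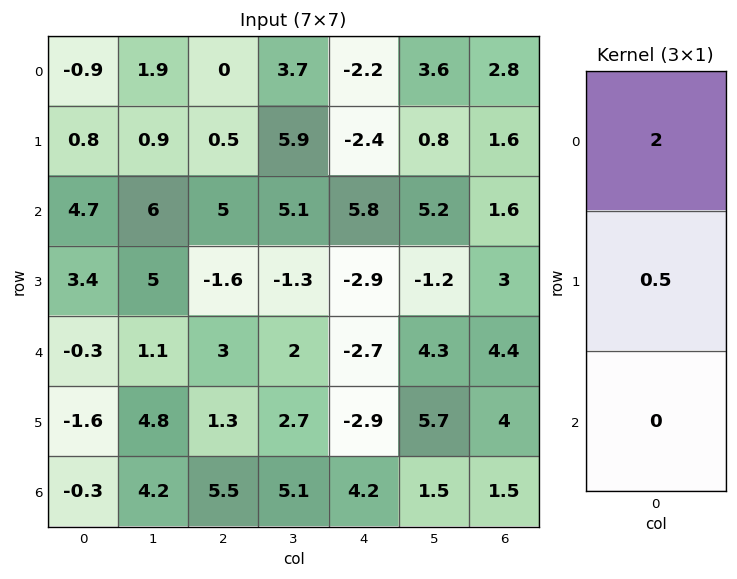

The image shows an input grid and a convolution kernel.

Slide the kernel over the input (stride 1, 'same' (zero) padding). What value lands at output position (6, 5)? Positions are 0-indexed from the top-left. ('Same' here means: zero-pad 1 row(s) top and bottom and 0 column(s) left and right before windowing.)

12.15

The receptive field on the zero-padded input at this output position is [5.7 / 1.5 / 0]. Elementwise product with the kernel and sum: 5.7·2 + 1.5·0.5.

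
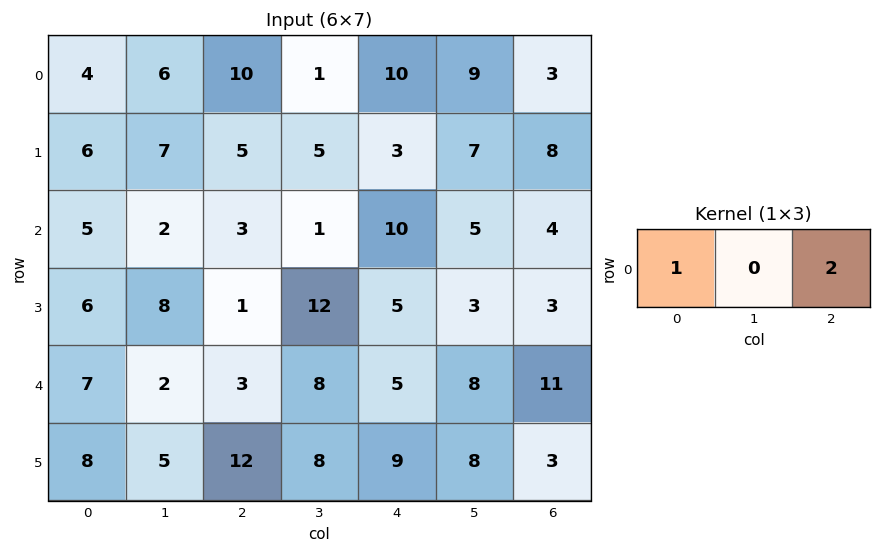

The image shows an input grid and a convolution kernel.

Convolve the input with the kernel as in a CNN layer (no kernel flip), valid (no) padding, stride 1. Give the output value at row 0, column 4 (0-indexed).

The receptive field on the input at this output position is [10 9 3]. Elementwise product with the kernel and sum: 10·1 + 3·2.

16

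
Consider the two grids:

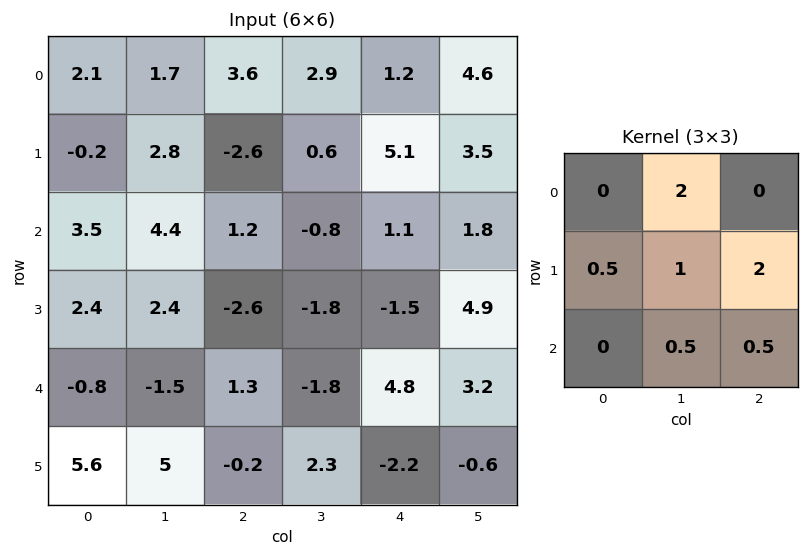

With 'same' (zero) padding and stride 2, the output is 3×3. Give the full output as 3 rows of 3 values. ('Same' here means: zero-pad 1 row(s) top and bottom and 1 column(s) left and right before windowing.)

6.8 9.25 16.15
14.3 -5.6 16.2
6.3 -7.2 5.9

Output[0,0]: The receptive field on the zero-padded input at this output position is [0 0 0 / 0 2.1 1.7 / 0 -0.2 2.8]. Elementwise product with the kernel and sum: 0·2 + 0·0.5 + 2.1·1 + 1.7·2 + -0.2·0.5 + 2.8·0.5.
Output[0,1]: The receptive field on the zero-padded input at this output position is [0 0 0 / 1.7 3.6 2.9 / 2.8 -2.6 0.6]. Elementwise product with the kernel and sum: 0·2 + 1.7·0.5 + 3.6·1 + 2.9·2 + -2.6·0.5 + 0.6·0.5.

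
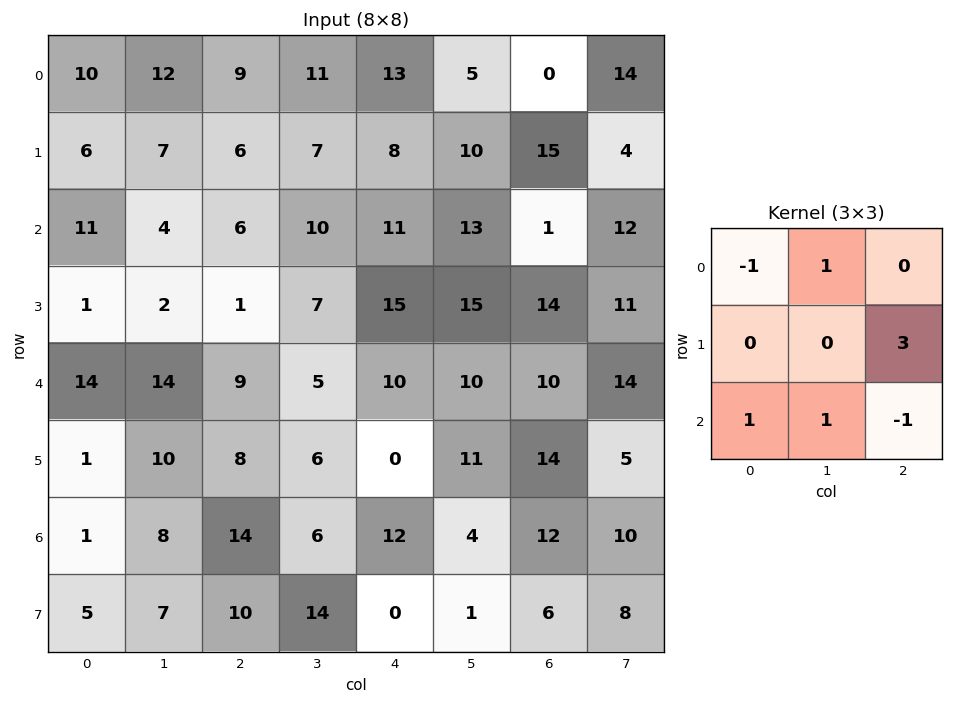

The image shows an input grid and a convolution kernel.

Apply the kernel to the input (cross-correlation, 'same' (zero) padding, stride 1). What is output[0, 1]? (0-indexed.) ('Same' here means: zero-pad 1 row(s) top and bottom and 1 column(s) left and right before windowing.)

34

The receptive field on the zero-padded input at this output position is [0 0 0 / 10 12 9 / 6 7 6]. Elementwise product with the kernel and sum: 0·-1 + 0·1 + 9·3 + 6·1 + 7·1 + 6·-1.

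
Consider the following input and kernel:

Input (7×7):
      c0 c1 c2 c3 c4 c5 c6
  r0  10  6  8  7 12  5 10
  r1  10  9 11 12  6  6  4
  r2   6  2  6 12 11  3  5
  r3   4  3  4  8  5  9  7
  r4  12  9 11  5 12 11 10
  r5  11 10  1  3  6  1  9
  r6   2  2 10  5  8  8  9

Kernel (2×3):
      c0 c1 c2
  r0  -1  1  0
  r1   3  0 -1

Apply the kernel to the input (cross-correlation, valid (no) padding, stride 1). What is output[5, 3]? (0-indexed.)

The receptive field on the input at this output position is [3 6 1 / 5 8 8]. Elementwise product with the kernel and sum: 3·-1 + 6·1 + 5·3 + 8·-1.

10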